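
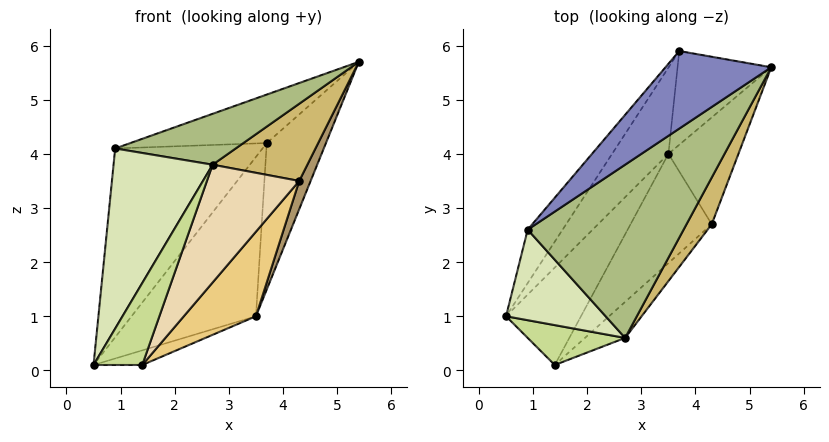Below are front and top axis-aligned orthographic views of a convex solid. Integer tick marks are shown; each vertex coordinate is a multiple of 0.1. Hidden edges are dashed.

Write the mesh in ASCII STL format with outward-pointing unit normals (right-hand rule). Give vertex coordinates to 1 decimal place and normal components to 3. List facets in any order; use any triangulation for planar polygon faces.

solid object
 facet normal -0.747 0.639 -0.181
  outer loop
   vertex 0.9 2.6 4.1
   vertex 3.7 5.9 4.2
   vertex 0.5 1.0 0.1
  endloop
 endfacet
 facet normal -0.548 0.443 0.710
  outer loop
   vertex 0.9 2.6 4.1
   vertex 5.4 5.6 5.7
   vertex 3.7 5.9 4.2
  endloop
 endfacet
 facet normal -0.593 0.708 -0.383
  outer loop
   vertex 3.5 4.0 1.0
   vertex 0.5 1.0 0.1
   vertex 3.7 5.9 4.2
  endloop
 endfacet
 facet normal 0.147 0.147 -0.978
  outer loop
   vertex 3.5 4.0 1.0
   vertex 1.4 0.1 0.1
   vertex 0.5 1.0 0.1
  endloop
 endfacet
 facet normal 0.530 0.714 -0.457
  outer loop
   vertex 3.5 4.0 1.0
   vertex 3.7 5.9 4.2
   vertex 5.4 5.6 5.7
  endloop
 endfacet
 facet normal -0.151 -0.279 0.948
  outer loop
   vertex 2.7 0.6 3.8
   vertex 5.4 5.6 5.7
   vertex 0.9 2.6 4.1
  endloop
 endfacet
 facet normal -0.669 -0.669 0.325
  outer loop
   vertex 2.7 0.6 3.8
   vertex 0.5 1.0 0.1
   vertex 1.4 0.1 0.1
  endloop
 endfacet
 facet normal -0.676 -0.658 0.331
  outer loop
   vertex 2.7 0.6 3.8
   vertex 0.9 2.6 4.1
   vertex 0.5 1.0 0.1
  endloop
 endfacet
 facet normal 0.934 -0.091 -0.346
  outer loop
   vertex 4.3 2.7 3.5
   vertex 3.5 4.0 1.0
   vertex 5.4 5.6 5.7
  endloop
 endfacet
 facet normal 0.773 -0.542 0.328
  outer loop
   vertex 4.3 2.7 3.5
   vertex 5.4 5.6 5.7
   vertex 2.7 0.6 3.8
  endloop
 endfacet
 facet normal 0.828 -0.343 -0.444
  outer loop
   vertex 4.3 2.7 3.5
   vertex 1.4 0.1 0.1
   vertex 3.5 4.0 1.0
  endloop
 endfacet
 facet normal 0.768 -0.612 -0.187
  outer loop
   vertex 4.3 2.7 3.5
   vertex 2.7 0.6 3.8
   vertex 1.4 0.1 0.1
  endloop
 endfacet
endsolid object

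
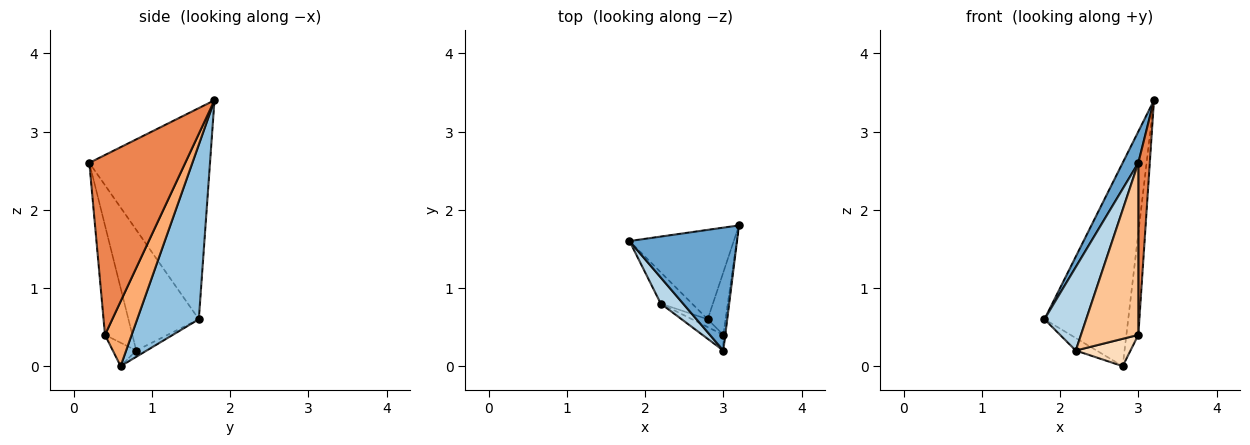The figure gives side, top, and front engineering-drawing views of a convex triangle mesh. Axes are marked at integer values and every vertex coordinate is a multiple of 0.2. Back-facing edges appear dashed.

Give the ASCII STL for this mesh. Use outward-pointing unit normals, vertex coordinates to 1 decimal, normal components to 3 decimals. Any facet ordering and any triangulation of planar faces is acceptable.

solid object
 facet normal -0.885 -0.115 0.451
  outer loop
   vertex 3.0 0.2 2.6
   vertex 3.2 1.8 3.4
   vertex 1.8 1.6 0.6
  endloop
 endfacet
 facet normal 0.559 0.759 -0.334
  outer loop
   vertex 2.8 0.6 0.0
   vertex 1.8 1.6 0.6
   vertex 3.2 1.8 3.4
  endloop
 endfacet
 facet normal -0.850 -0.503 0.157
  outer loop
   vertex 2.2 0.8 0.2
   vertex 3.0 0.2 2.6
   vertex 1.8 1.6 0.6
  endloop
 endfacet
 facet normal -0.183 0.365 -0.913
  outer loop
   vertex 2.2 0.8 0.2
   vertex 1.8 1.6 0.6
   vertex 2.8 0.6 0.0
  endloop
 endfacet
 facet normal 0.993 -0.119 -0.011
  outer loop
   vertex 3.0 0.4 0.4
   vertex 3.2 1.8 3.4
   vertex 3.0 0.2 2.6
  endloop
 endfacet
 facet normal 0.885 0.397 -0.244
  outer loop
   vertex 3.0 0.4 0.4
   vertex 2.8 0.6 0.0
   vertex 3.2 1.8 3.4
  endloop
 endfacet
 facet normal -0.429 -0.899 -0.082
  outer loop
   vertex 3.0 0.4 0.4
   vertex 3.0 0.2 2.6
   vertex 2.2 0.8 0.2
  endloop
 endfacet
 facet normal -0.381 -0.889 -0.254
  outer loop
   vertex 3.0 0.4 0.4
   vertex 2.2 0.8 0.2
   vertex 2.8 0.6 0.0
  endloop
 endfacet
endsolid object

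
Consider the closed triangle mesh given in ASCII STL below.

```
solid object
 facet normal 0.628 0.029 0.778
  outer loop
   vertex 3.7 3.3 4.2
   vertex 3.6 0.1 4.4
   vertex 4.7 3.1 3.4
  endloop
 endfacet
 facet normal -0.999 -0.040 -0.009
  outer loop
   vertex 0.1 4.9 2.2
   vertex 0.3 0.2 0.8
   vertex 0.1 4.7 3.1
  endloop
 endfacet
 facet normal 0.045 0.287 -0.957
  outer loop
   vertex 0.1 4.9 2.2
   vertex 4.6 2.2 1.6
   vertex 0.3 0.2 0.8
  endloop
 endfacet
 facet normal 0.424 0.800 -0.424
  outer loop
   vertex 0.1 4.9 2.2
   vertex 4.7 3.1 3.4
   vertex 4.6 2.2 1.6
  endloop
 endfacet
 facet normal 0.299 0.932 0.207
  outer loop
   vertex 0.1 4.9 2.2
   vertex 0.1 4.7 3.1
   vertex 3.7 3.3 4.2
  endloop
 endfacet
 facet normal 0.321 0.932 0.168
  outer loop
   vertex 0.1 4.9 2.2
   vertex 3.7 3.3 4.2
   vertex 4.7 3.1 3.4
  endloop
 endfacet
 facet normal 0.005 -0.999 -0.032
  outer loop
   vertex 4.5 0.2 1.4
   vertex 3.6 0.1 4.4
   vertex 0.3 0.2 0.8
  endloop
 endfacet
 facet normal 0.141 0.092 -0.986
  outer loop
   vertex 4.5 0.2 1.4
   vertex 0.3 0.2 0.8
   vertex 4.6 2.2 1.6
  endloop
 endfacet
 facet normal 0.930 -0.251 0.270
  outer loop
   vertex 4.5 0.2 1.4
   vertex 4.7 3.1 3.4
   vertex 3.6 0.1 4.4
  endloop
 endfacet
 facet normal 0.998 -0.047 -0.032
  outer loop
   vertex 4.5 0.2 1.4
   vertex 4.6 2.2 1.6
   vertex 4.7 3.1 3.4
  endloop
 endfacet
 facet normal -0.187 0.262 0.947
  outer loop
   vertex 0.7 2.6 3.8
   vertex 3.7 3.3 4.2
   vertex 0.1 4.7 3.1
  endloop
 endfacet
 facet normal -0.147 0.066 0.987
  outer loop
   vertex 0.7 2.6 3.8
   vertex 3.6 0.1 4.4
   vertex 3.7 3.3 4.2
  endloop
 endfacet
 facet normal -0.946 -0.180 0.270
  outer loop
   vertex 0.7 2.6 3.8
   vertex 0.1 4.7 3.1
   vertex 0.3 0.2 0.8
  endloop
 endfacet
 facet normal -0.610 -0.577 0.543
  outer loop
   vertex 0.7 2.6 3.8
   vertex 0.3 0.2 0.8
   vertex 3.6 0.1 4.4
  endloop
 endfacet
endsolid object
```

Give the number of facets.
14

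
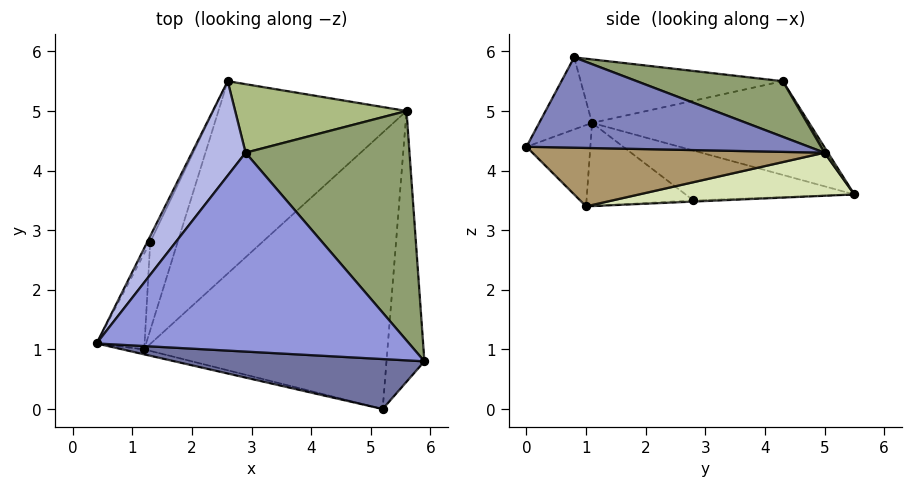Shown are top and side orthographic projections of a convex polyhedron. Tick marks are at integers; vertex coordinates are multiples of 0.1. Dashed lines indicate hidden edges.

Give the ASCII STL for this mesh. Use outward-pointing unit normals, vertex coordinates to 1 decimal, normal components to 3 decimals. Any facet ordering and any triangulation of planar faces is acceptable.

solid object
 facet normal -0.150 -0.842 0.519
  outer loop
   vertex 5.2 0.0 4.4
   vertex 5.9 0.8 5.9
   vertex 0.4 1.1 4.8
  endloop
 endfacet
 facet normal 0.919 -0.081 -0.386
  outer loop
   vertex 5.6 5.0 4.3
   vertex 5.9 0.8 5.9
   vertex 5.2 0.0 4.4
  endloop
 endfacet
 facet normal -0.199 -0.059 0.978
  outer loop
   vertex 2.9 4.3 5.5
   vertex 0.4 1.1 4.8
   vertex 5.9 0.8 5.9
  endloop
 endfacet
 facet normal -0.754 0.495 0.432
  outer loop
   vertex 2.9 4.3 5.5
   vertex 2.6 5.5 3.6
   vertex 0.4 1.1 4.8
  endloop
 endfacet
 facet normal 0.300 0.358 0.884
  outer loop
   vertex 2.9 4.3 5.5
   vertex 5.9 0.8 5.9
   vertex 5.6 5.0 4.3
  endloop
 endfacet
 facet normal 0.017 0.847 0.532
  outer loop
   vertex 2.9 4.3 5.5
   vertex 5.6 5.0 4.3
   vertex 2.6 5.5 3.6
  endloop
 endfacet
 facet normal -0.228 -0.972 -0.061
  outer loop
   vertex 1.2 1.0 3.4
   vertex 5.2 0.0 4.4
   vertex 0.4 1.1 4.8
  endloop
 endfacet
 facet normal 0.223 -0.026 -0.974
  outer loop
   vertex 1.2 1.0 3.4
   vertex 2.6 5.5 3.6
   vertex 5.6 5.0 4.3
  endloop
 endfacet
 facet normal 0.233 -0.038 -0.972
  outer loop
   vertex 1.2 1.0 3.4
   vertex 5.6 5.0 4.3
   vertex 5.2 0.0 4.4
  endloop
 endfacet
 facet normal -0.899 0.435 -0.054
  outer loop
   vertex 1.3 2.8 3.5
   vertex 0.4 1.1 4.8
   vertex 2.6 5.5 3.6
  endloop
 endfacet
 facet normal -0.863 0.076 -0.499
  outer loop
   vertex 1.3 2.8 3.5
   vertex 1.2 1.0 3.4
   vertex 0.4 1.1 4.8
  endloop
 endfacet
 facet normal -0.043 0.058 -0.997
  outer loop
   vertex 1.3 2.8 3.5
   vertex 2.6 5.5 3.6
   vertex 1.2 1.0 3.4
  endloop
 endfacet
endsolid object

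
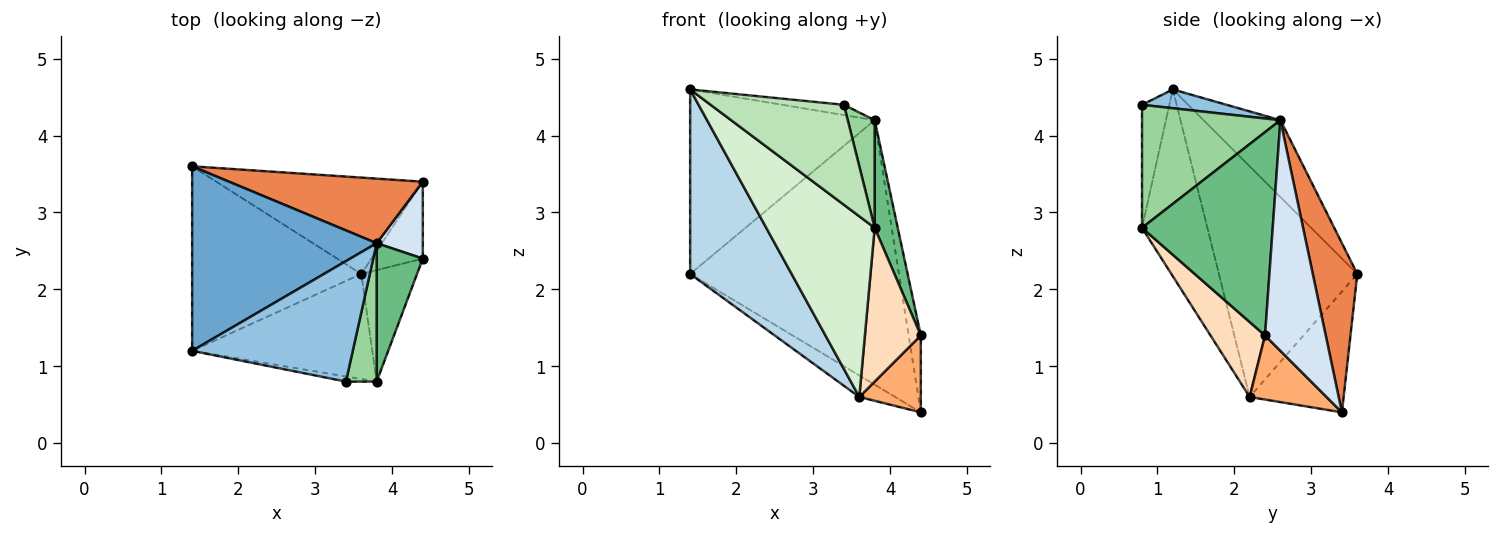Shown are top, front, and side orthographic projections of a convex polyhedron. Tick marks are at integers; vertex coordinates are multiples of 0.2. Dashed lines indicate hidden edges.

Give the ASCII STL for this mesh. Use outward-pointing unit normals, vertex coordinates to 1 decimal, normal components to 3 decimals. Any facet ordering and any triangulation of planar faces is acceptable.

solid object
 facet normal -0.283 0.678 0.678
  outer loop
   vertex 3.8 2.6 4.2
   vertex 1.4 3.6 2.2
   vertex 1.4 1.2 4.6
  endloop
 endfacet
 facet normal 0.116 0.084 0.990
  outer loop
   vertex 3.8 2.6 4.2
   vertex 1.4 1.2 4.6
   vertex 3.4 0.8 4.4
  endloop
 endfacet
 facet normal -0.694 -0.509 -0.509
  outer loop
   vertex 3.6 2.2 0.6
   vertex 1.4 1.2 4.6
   vertex 1.4 3.6 2.2
  endloop
 endfacet
 facet normal 0.962 0.192 0.192
  outer loop
   vertex 4.4 3.4 0.4
   vertex 3.8 2.6 4.2
   vertex 4.4 2.4 1.4
  endloop
 endfacet
 facet normal 0.203 0.951 0.232
  outer loop
   vertex 4.4 3.4 0.4
   vertex 1.4 3.6 2.2
   vertex 3.8 2.6 4.2
  endloop
 endfacet
 facet normal 0.662 -0.530 -0.530
  outer loop
   vertex 4.4 3.4 0.4
   vertex 4.4 2.4 1.4
   vertex 3.6 2.2 0.6
  endloop
 endfacet
 facet normal -0.496 0.189 -0.848
  outer loop
   vertex 4.4 3.4 0.4
   vertex 3.6 2.2 0.6
   vertex 1.4 3.6 2.2
  endloop
 endfacet
 facet normal 0.620 -0.635 -0.461
  outer loop
   vertex 3.8 0.8 2.8
   vertex 3.6 2.2 0.6
   vertex 4.4 2.4 1.4
  endloop
 endfacet
 facet normal 0.961 -0.170 0.218
  outer loop
   vertex 3.8 0.8 2.8
   vertex 4.4 2.4 1.4
   vertex 3.8 2.6 4.2
  endloop
 endfacet
 facet normal 0.953 -0.185 0.238
  outer loop
   vertex 3.8 0.8 2.8
   vertex 3.8 2.6 4.2
   vertex 3.4 0.8 4.4
  endloop
 endfacet
 facet normal -0.201 -0.978 -0.050
  outer loop
   vertex 3.8 0.8 2.8
   vertex 3.4 0.8 4.4
   vertex 1.4 1.2 4.6
  endloop
 endfacet
 facet normal -0.462 -0.767 -0.446
  outer loop
   vertex 3.8 0.8 2.8
   vertex 1.4 1.2 4.6
   vertex 3.6 2.2 0.6
  endloop
 endfacet
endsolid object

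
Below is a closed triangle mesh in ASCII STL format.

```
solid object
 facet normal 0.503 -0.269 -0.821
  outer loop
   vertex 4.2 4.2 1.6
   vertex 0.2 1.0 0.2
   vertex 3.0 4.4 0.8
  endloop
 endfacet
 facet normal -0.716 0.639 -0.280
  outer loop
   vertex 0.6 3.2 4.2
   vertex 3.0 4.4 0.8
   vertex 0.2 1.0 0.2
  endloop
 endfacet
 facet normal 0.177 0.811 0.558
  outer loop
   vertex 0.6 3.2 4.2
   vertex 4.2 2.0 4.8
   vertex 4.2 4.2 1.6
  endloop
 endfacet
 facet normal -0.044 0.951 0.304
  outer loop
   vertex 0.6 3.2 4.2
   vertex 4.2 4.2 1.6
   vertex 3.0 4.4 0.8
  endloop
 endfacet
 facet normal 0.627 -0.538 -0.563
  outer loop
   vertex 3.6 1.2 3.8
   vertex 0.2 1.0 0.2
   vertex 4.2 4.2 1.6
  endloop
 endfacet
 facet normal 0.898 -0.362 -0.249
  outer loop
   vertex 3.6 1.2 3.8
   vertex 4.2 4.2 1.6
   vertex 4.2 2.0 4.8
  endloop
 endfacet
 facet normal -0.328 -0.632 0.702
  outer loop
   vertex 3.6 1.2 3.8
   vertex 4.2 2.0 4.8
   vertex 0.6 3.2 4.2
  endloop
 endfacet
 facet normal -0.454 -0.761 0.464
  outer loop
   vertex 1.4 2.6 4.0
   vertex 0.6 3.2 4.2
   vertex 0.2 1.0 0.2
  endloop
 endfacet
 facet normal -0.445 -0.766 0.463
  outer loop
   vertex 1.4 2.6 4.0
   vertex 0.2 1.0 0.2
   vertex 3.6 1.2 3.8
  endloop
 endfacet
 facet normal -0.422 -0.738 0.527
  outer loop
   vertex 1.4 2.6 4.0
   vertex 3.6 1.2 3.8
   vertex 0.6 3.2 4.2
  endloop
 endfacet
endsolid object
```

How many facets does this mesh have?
10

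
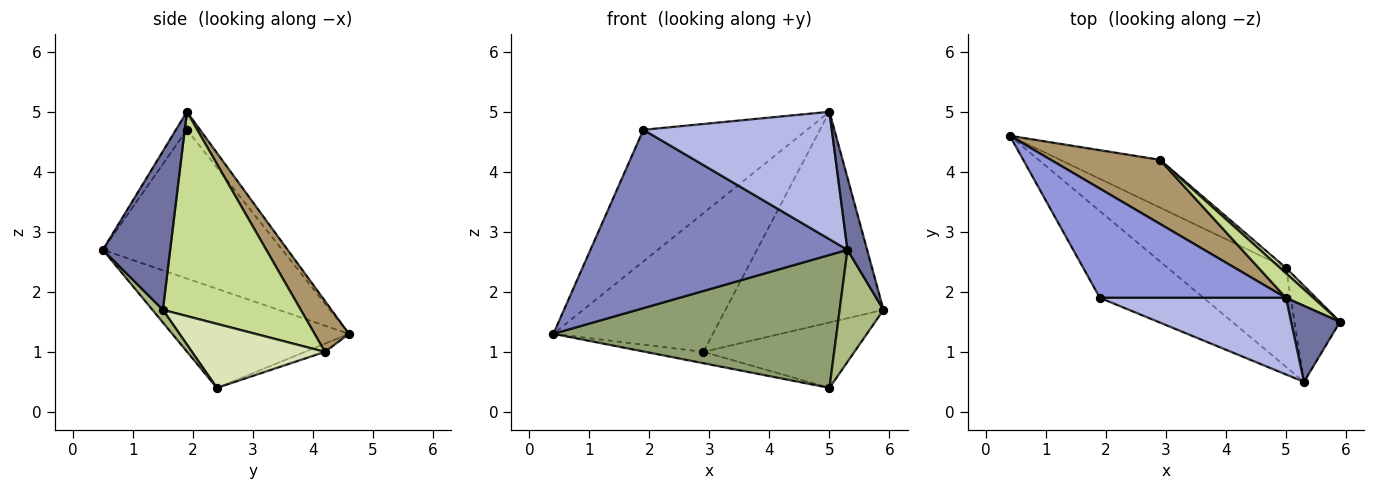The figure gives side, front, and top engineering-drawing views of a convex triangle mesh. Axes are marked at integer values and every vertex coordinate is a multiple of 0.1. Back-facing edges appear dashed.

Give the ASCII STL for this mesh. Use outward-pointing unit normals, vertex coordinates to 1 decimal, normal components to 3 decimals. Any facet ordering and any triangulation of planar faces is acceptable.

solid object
 facet normal 0.921 -0.269 0.284
  outer loop
   vertex 5.0 1.9 5.0
   vertex 5.3 0.5 2.7
   vertex 5.9 1.5 1.7
  endloop
 endfacet
 facet normal -0.532 -0.762 -0.370
  outer loop
   vertex 1.9 1.9 4.7
   vertex 0.4 4.6 1.3
   vertex 5.3 0.5 2.7
  endloop
 endfacet
 facet normal -0.062 0.768 0.637
  outer loop
   vertex 1.9 1.9 4.7
   vertex 5.0 1.9 5.0
   vertex 0.4 4.6 1.3
  endloop
 endfacet
 facet normal -0.050 -0.856 0.515
  outer loop
   vertex 1.9 1.9 4.7
   vertex 5.3 0.5 2.7
   vertex 5.0 1.9 5.0
  endloop
 endfacet
 facet normal -0.448 -0.717 -0.534
  outer loop
   vertex 5.0 2.4 0.4
   vertex 5.3 0.5 2.7
   vertex 0.4 4.6 1.3
  endloop
 endfacet
 facet normal 0.178 -0.747 -0.640
  outer loop
   vertex 5.0 2.4 0.4
   vertex 5.9 1.5 1.7
   vertex 5.3 0.5 2.7
  endloop
 endfacet
 facet normal 0.655 0.751 0.088
  outer loop
   vertex 2.9 4.2 1.0
   vertex 5.0 1.9 5.0
   vertex 5.9 1.5 1.7
  endloop
 endfacet
 facet normal 0.660 0.749 0.062
  outer loop
   vertex 2.9 4.2 1.0
   vertex 5.9 1.5 1.7
   vertex 5.0 2.4 0.4
  endloop
 endfacet
 facet normal 0.192 0.891 0.412
  outer loop
   vertex 2.9 4.2 1.0
   vertex 0.4 4.6 1.3
   vertex 5.0 1.9 5.0
  endloop
 endfacet
 facet normal -0.079 0.231 -0.970
  outer loop
   vertex 2.9 4.2 1.0
   vertex 5.0 2.4 0.4
   vertex 0.4 4.6 1.3
  endloop
 endfacet
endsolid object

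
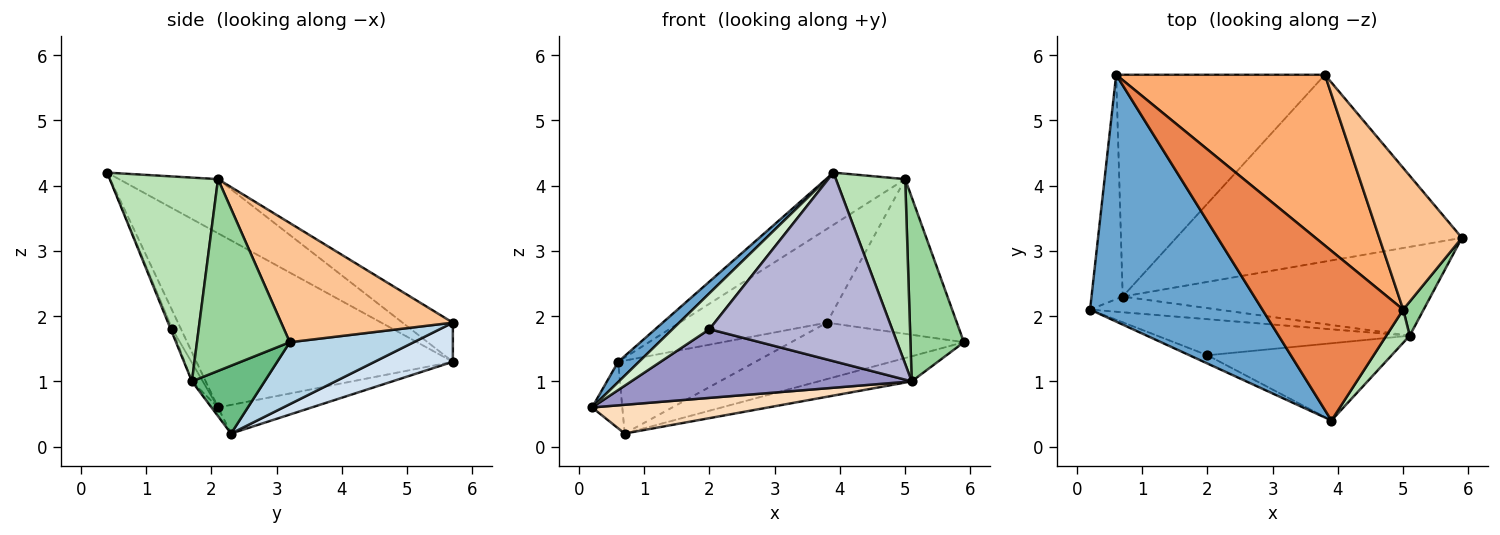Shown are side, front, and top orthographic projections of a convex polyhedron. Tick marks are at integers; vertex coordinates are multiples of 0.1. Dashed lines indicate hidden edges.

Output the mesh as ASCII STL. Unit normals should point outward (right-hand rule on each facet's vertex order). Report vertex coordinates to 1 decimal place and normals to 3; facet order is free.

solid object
 facet normal -0.710 -0.058 0.702
  outer loop
   vertex 3.9 0.4 4.2
   vertex 0.6 5.7 1.3
   vertex 0.2 2.1 0.6
  endloop
 endfacet
 facet normal -0.661 0.213 -0.719
  outer loop
   vertex 0.7 2.3 0.2
   vertex 0.2 2.1 0.6
   vertex 0.6 5.7 1.3
  endloop
 endfacet
 facet normal 0.203 0.283 -0.937
  outer loop
   vertex 0.7 2.3 0.2
   vertex 3.8 5.7 1.9
   vertex 5.9 3.2 1.6
  endloop
 endfacet
 facet normal 0.175 0.308 -0.935
  outer loop
   vertex 0.7 2.3 0.2
   vertex 0.6 5.7 1.3
   vertex 3.8 5.7 1.9
  endloop
 endfacet
 facet normal -0.345 0.276 0.897
  outer loop
   vertex 5.0 2.1 4.1
   vertex 0.6 5.7 1.3
   vertex 3.9 0.4 4.2
  endloop
 endfacet
 facet normal -0.162 0.475 0.865
  outer loop
   vertex 5.0 2.1 4.1
   vertex 3.8 5.7 1.9
   vertex 0.6 5.7 1.3
  endloop
 endfacet
 facet normal 0.698 0.528 0.484
  outer loop
   vertex 5.0 2.1 4.1
   vertex 5.9 3.2 1.6
   vertex 3.8 5.7 1.9
  endloop
 endfacet
 facet normal -0.032 -0.877 -0.479
  outer loop
   vertex 5.1 1.7 1.0
   vertex 0.2 2.1 0.6
   vertex 0.7 2.3 0.2
  endloop
 endfacet
 facet normal 0.207 0.266 -0.941
  outer loop
   vertex 5.1 1.7 1.0
   vertex 0.7 2.3 0.2
   vertex 5.9 3.2 1.6
  endloop
 endfacet
 facet normal 0.863 -0.497 0.092
  outer loop
   vertex 5.1 1.7 1.0
   vertex 5.9 3.2 1.6
   vertex 5.0 2.1 4.1
  endloop
 endfacet
 facet normal 0.838 -0.537 0.096
  outer loop
   vertex 5.1 1.7 1.0
   vertex 5.0 2.1 4.1
   vertex 3.9 0.4 4.2
  endloop
 endfacet
 facet normal -0.223 -0.950 -0.219
  outer loop
   vertex 2.0 1.4 1.8
   vertex 3.9 0.4 4.2
   vertex 0.2 2.1 0.6
  endloop
 endfacet
 facet normal -0.034 -0.885 -0.465
  outer loop
   vertex 2.0 1.4 1.8
   vertex 0.2 2.1 0.6
   vertex 5.1 1.7 1.0
  endloop
 endfacet
 facet normal -0.008 -0.925 -0.379
  outer loop
   vertex 2.0 1.4 1.8
   vertex 5.1 1.7 1.0
   vertex 3.9 0.4 4.2
  endloop
 endfacet
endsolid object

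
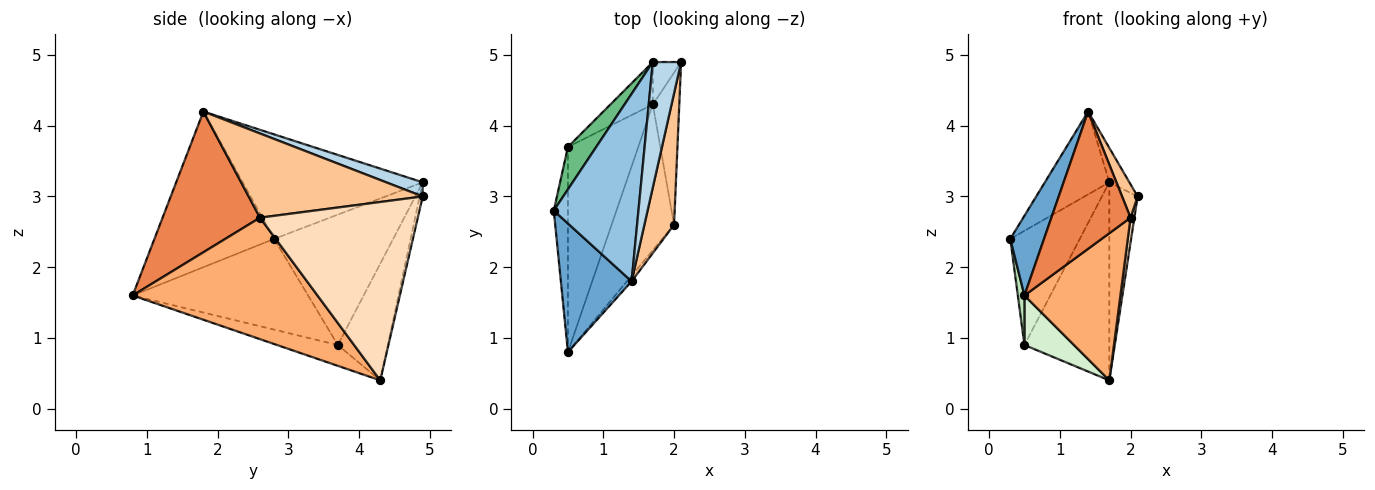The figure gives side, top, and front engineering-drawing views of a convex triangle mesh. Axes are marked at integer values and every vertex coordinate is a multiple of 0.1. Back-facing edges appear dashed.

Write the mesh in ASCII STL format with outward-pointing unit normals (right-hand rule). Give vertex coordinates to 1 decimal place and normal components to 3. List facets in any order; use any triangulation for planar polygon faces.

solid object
 facet normal -0.882 -0.249 0.401
  outer loop
   vertex 0.5 0.8 1.6
   vertex 1.4 1.8 4.2
   vertex 0.3 2.8 2.4
  endloop
 endfacet
 facet normal -0.749 0.268 0.606
  outer loop
   vertex 1.7 4.9 3.2
   vertex 0.3 2.8 2.4
   vertex 1.4 1.8 4.2
  endloop
 endfacet
 facet normal 0.434 0.238 0.869
  outer loop
   vertex 1.7 4.9 3.2
   vertex 1.4 1.8 4.2
   vertex 2.1 4.9 3.0
  endloop
 endfacet
 facet normal -0.104 0.972 -0.208
  outer loop
   vertex 1.7 4.9 3.2
   vertex 2.1 4.9 3.0
   vertex 1.7 4.3 0.4
  endloop
 endfacet
 facet normal 0.776 -0.631 -0.026
  outer loop
   vertex 2.0 2.6 2.7
   vertex 1.4 1.8 4.2
   vertex 0.5 0.8 1.6
  endloop
 endfacet
 facet normal 0.807 -0.419 -0.415
  outer loop
   vertex 2.0 2.6 2.7
   vertex 0.5 0.8 1.6
   vertex 1.7 4.3 0.4
  endloop
 endfacet
 facet normal 0.940 -0.084 0.331
  outer loop
   vertex 2.0 2.6 2.7
   vertex 2.1 4.9 3.0
   vertex 1.4 1.8 4.2
  endloop
 endfacet
 facet normal 0.989 -0.024 -0.147
  outer loop
   vertex 2.0 2.6 2.7
   vertex 1.7 4.3 0.4
   vertex 2.1 4.9 3.0
  endloop
 endfacet
 facet normal -0.849 0.496 0.184
  outer loop
   vertex 0.5 3.7 0.9
   vertex 0.3 2.8 2.4
   vertex 1.7 4.9 3.2
  endloop
 endfacet
 facet normal -0.499 0.847 -0.182
  outer loop
   vertex 0.5 3.7 0.9
   vertex 1.7 4.9 3.2
   vertex 1.7 4.3 0.4
  endloop
 endfacet
 facet normal -0.987 -0.037 -0.154
  outer loop
   vertex 0.5 3.7 0.9
   vertex 0.5 0.8 1.6
   vertex 0.3 2.8 2.4
  endloop
 endfacet
 facet normal -0.276 -0.225 -0.934
  outer loop
   vertex 0.5 3.7 0.9
   vertex 1.7 4.3 0.4
   vertex 0.5 0.8 1.6
  endloop
 endfacet
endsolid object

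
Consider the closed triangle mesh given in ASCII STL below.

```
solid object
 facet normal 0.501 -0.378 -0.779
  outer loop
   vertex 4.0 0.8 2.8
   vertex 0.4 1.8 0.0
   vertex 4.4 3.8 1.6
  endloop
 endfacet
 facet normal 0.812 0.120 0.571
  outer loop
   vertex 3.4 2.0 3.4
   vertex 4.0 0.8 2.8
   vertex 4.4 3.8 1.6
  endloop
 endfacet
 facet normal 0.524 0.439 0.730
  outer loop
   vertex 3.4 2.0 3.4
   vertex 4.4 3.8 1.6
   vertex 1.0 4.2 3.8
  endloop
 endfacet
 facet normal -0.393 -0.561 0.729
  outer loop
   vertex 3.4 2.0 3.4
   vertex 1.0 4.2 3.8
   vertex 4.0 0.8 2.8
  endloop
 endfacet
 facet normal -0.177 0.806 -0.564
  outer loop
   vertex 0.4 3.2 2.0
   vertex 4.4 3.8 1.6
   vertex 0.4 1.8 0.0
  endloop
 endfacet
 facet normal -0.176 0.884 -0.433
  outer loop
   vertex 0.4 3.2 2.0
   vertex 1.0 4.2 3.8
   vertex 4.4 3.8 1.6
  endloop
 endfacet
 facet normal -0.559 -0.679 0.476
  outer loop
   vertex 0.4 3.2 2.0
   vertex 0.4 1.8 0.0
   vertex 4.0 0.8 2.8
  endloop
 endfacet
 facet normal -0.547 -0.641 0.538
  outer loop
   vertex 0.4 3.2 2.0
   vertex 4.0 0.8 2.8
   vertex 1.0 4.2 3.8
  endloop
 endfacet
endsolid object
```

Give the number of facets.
8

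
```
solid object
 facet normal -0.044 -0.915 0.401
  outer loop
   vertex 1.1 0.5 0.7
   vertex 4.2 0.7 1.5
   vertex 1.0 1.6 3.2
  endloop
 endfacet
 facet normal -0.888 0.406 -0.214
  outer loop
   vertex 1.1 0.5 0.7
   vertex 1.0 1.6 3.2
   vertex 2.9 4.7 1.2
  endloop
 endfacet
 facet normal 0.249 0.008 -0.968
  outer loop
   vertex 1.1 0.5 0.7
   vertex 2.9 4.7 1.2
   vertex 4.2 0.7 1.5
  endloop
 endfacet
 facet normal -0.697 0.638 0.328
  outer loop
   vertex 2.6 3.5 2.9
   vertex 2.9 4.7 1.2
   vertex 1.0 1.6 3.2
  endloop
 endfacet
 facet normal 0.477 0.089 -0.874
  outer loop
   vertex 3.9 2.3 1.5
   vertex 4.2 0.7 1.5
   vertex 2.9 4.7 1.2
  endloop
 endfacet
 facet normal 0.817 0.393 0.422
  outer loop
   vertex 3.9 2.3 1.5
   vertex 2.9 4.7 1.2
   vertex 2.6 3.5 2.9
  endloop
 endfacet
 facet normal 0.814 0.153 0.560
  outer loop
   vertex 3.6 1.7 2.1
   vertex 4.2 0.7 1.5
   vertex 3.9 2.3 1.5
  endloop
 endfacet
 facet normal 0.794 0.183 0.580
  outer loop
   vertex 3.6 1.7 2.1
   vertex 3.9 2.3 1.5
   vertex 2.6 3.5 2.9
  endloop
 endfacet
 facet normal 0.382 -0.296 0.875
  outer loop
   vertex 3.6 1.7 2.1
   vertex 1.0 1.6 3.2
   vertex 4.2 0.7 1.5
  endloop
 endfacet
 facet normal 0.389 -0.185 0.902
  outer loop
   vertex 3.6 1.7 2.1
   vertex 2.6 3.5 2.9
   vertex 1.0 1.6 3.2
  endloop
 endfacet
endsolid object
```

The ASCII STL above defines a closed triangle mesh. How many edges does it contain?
15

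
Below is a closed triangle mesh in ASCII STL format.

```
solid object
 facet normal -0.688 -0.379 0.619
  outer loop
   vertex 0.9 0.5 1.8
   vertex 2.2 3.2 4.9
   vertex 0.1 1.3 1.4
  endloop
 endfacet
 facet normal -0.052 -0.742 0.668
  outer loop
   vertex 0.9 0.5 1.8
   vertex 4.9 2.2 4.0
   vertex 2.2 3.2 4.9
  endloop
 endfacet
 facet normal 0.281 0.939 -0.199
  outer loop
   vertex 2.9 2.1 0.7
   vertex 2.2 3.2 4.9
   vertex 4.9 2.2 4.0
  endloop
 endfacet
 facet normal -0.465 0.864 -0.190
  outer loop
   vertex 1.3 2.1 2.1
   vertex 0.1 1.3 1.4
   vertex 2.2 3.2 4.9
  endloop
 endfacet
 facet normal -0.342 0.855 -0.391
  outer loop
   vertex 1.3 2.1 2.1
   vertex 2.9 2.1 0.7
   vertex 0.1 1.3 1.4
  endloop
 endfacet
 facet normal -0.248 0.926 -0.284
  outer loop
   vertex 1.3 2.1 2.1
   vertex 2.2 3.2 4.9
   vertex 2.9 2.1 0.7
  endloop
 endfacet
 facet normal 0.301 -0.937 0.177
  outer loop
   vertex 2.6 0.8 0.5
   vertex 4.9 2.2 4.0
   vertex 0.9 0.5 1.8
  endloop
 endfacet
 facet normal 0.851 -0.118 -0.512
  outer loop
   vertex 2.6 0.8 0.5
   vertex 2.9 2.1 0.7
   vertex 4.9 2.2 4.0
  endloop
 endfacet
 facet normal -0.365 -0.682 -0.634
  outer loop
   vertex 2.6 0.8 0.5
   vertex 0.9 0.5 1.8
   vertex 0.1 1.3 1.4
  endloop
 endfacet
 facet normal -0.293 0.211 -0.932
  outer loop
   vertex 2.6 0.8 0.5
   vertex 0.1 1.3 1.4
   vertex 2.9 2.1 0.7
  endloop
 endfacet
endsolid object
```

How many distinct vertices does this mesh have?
7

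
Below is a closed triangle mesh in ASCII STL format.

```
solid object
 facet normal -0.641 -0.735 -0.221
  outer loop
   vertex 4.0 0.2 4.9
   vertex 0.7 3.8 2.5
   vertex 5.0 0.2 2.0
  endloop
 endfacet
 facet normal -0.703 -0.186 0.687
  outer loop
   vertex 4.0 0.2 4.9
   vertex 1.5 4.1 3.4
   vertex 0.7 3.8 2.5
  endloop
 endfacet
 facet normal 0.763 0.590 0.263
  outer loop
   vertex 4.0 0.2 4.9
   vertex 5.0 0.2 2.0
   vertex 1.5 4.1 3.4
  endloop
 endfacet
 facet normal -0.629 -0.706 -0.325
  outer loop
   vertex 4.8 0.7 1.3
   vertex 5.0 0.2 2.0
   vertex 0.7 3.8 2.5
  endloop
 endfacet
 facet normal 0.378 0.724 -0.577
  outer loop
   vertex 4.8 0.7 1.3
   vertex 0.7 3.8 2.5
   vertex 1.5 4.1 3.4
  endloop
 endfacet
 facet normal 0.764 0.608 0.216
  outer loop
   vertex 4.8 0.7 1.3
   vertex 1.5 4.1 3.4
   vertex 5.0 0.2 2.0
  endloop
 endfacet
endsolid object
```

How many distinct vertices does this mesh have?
5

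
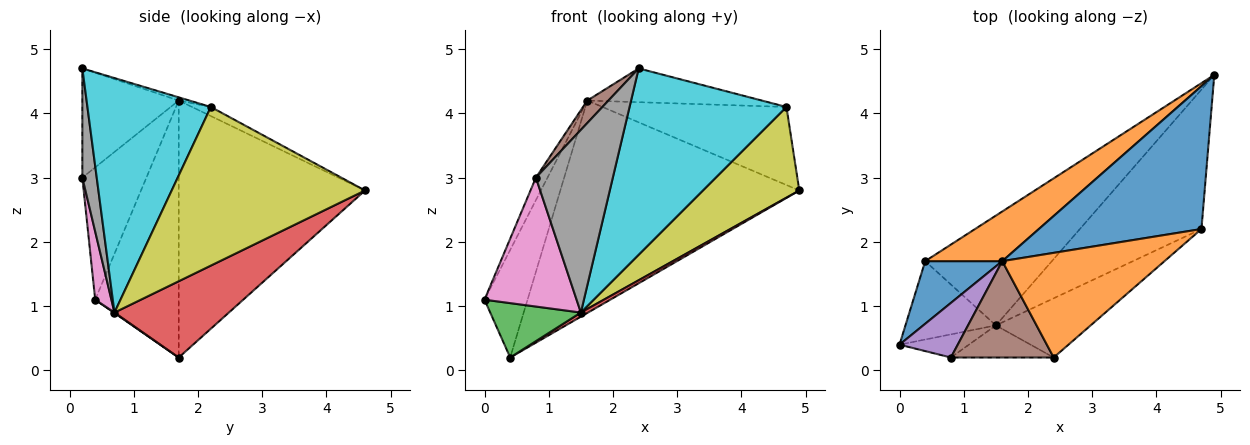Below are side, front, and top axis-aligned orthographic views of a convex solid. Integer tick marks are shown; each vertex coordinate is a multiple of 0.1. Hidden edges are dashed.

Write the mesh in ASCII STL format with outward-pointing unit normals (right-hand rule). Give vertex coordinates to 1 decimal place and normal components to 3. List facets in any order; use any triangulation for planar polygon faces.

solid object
 facet normal -0.859 0.443 0.258
  outer loop
   vertex 1.6 1.7 4.2
   vertex 0.4 1.7 0.2
   vertex 0.0 0.4 1.1
  endloop
 endfacet
 facet normal -0.605 0.776 0.181
  outer loop
   vertex 1.6 1.7 4.2
   vertex 4.9 4.6 2.8
   vertex 0.4 1.7 0.2
  endloop
 endfacet
 facet normal 0.004 -0.570 -0.822
  outer loop
   vertex 1.5 0.7 0.9
   vertex 0.0 0.4 1.1
   vertex 0.4 1.7 0.2
  endloop
 endfacet
 facet normal 0.516 -0.032 -0.856
  outer loop
   vertex 1.5 0.7 0.9
   vertex 0.4 1.7 0.2
   vertex 4.9 4.6 2.8
  endloop
 endfacet
 facet normal -0.903 0.164 0.397
  outer loop
   vertex 0.8 0.2 3.0
   vertex 1.6 1.7 4.2
   vertex 0.0 0.4 1.1
  endloop
 endfacet
 facet normal -0.719 -0.158 0.677
  outer loop
   vertex 0.8 0.2 3.0
   vertex 2.4 0.2 4.7
   vertex 1.6 1.7 4.2
  endloop
 endfacet
 facet normal 0.171 -0.970 -0.174
  outer loop
   vertex 0.8 0.2 3.0
   vertex 0.0 0.4 1.1
   vertex 1.5 0.7 0.9
  endloop
 endfacet
 facet normal 0.181 -0.969 -0.170
  outer loop
   vertex 0.8 0.2 3.0
   vertex 1.5 0.7 0.9
   vertex 2.4 0.2 4.7
  endloop
 endfacet
 facet normal 0.738 -0.368 -0.566
  outer loop
   vertex 4.7 2.2 4.1
   vertex 1.5 0.7 0.9
   vertex 4.9 4.6 2.8
  endloop
 endfacet
 facet normal 0.600 -0.763 -0.242
  outer loop
   vertex 4.7 2.2 4.1
   vertex 2.4 0.2 4.7
   vertex 1.5 0.7 0.9
  endloop
 endfacet
 facet normal -0.049 0.479 0.877
  outer loop
   vertex 4.7 2.2 4.1
   vertex 4.9 4.6 2.8
   vertex 1.6 1.7 4.2
  endloop
 endfacet
 facet normal -0.019 0.307 0.951
  outer loop
   vertex 4.7 2.2 4.1
   vertex 1.6 1.7 4.2
   vertex 2.4 0.2 4.7
  endloop
 endfacet
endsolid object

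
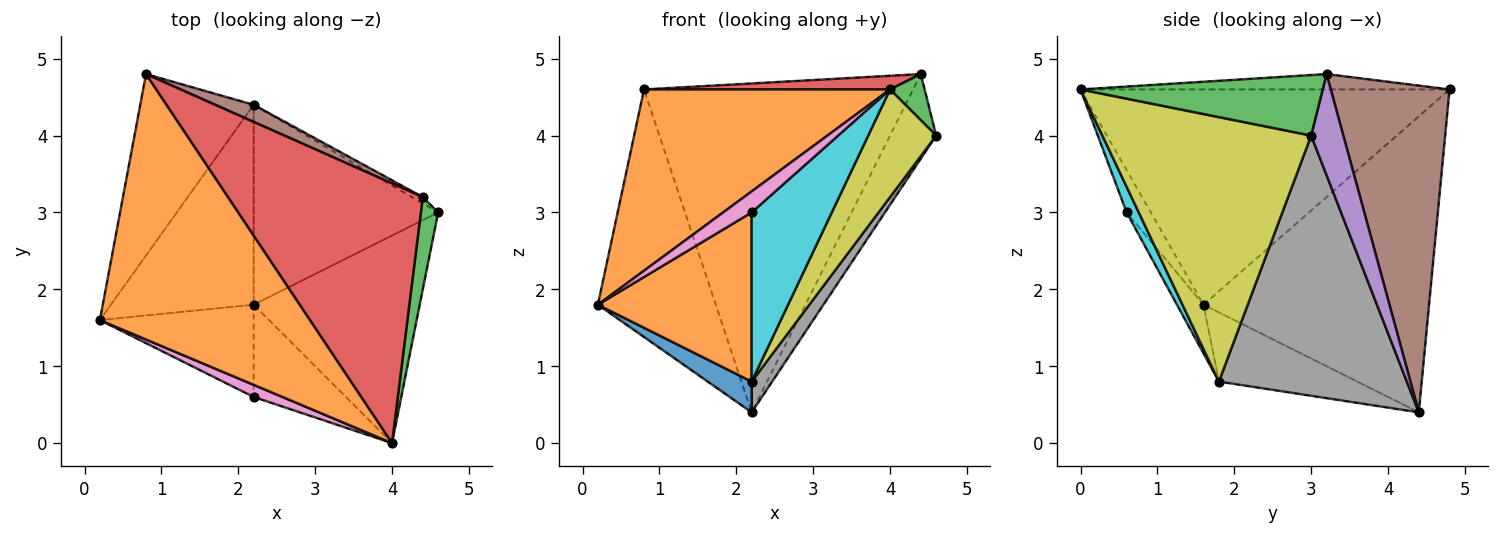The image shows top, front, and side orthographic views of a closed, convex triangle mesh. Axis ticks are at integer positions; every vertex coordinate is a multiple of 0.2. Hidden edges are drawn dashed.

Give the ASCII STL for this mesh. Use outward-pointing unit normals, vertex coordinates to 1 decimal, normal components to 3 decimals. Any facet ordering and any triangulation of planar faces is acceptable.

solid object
 facet normal -0.839 0.439 -0.322
  outer loop
   vertex 2.2 4.4 0.4
   vertex 0.2 1.6 1.8
   vertex 0.8 4.8 4.6
  endloop
 endfacet
 facet normal -0.646 -0.431 0.630
  outer loop
   vertex 4.0 0.0 4.6
   vertex 0.8 4.8 4.6
   vertex 0.2 1.6 1.8
  endloop
 endfacet
 facet normal 0.953 -0.136 0.272
  outer loop
   vertex 4.4 3.2 4.8
   vertex 4.0 0.0 4.6
   vertex 4.6 3.0 4.0
  endloop
 endfacet
 facet normal -0.079 -0.052 0.996
  outer loop
   vertex 4.4 3.2 4.8
   vertex 0.8 4.8 4.6
   vertex 4.0 0.0 4.6
  endloop
 endfacet
 facet normal 0.571 0.819 -0.062
  outer loop
   vertex 4.4 3.2 4.8
   vertex 4.6 3.0 4.0
   vertex 2.2 4.4 0.4
  endloop
 endfacet
 facet normal 0.403 0.914 0.047
  outer loop
   vertex 4.4 3.2 4.8
   vertex 2.2 4.4 0.4
   vertex 0.8 4.8 4.6
  endloop
 endfacet
 facet normal -0.591 -0.699 0.403
  outer loop
   vertex 2.2 0.6 3.0
   vertex 4.0 0.0 4.6
   vertex 0.2 1.6 1.8
  endloop
 endfacet
 facet normal 0.813 -0.089 -0.576
  outer loop
   vertex 2.2 1.8 0.8
   vertex 2.2 4.4 0.4
   vertex 4.6 3.0 4.0
  endloop
 endfacet
 facet normal 0.816 -0.266 -0.513
  outer loop
   vertex 2.2 1.8 0.8
   vertex 4.6 3.0 4.0
   vertex 4.0 0.0 4.6
  endloop
 endfacet
 facet normal 0.132 -0.870 -0.475
  outer loop
   vertex 2.2 1.8 0.8
   vertex 4.0 0.0 4.6
   vertex 2.2 0.6 3.0
  endloop
 endfacet
 facet normal -0.432 -0.137 -0.891
  outer loop
   vertex 2.2 1.8 0.8
   vertex 0.2 1.6 1.8
   vertex 2.2 4.4 0.4
  endloop
 endfacet
 facet normal -0.150 -0.868 -0.473
  outer loop
   vertex 2.2 1.8 0.8
   vertex 2.2 0.6 3.0
   vertex 0.2 1.6 1.8
  endloop
 endfacet
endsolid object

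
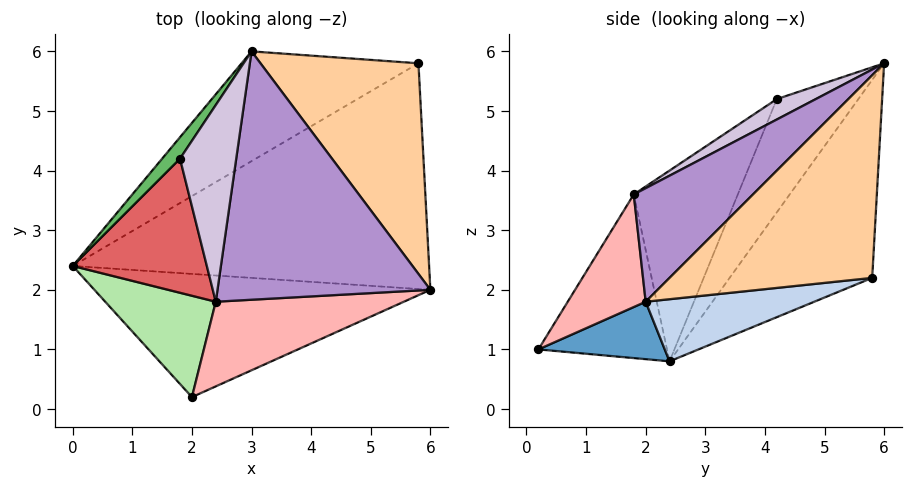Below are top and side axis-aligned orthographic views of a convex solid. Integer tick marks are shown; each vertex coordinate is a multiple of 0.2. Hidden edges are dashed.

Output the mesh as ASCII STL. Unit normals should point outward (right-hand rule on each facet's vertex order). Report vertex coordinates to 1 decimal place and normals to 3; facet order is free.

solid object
 facet normal 0.168 0.063 -0.984
  outer loop
   vertex 2.0 0.2 1.0
   vertex 0.0 2.4 0.8
   vertex 6.0 2.0 1.8
  endloop
 endfacet
 facet normal 0.171 0.112 -0.979
  outer loop
   vertex 5.8 5.8 2.2
   vertex 6.0 2.0 1.8
   vertex 0.0 2.4 0.8
  endloop
 endfacet
 facet normal -0.405 0.840 -0.362
  outer loop
   vertex 5.8 5.8 2.2
   vertex 0.0 2.4 0.8
   vertex 3.0 6.0 5.8
  endloop
 endfacet
 facet normal 0.789 -0.023 0.615
  outer loop
   vertex 5.8 5.8 2.2
   vertex 3.0 6.0 5.8
   vertex 6.0 2.0 1.8
  endloop
 endfacet
 facet normal -0.845 0.519 0.133
  outer loop
   vertex 1.8 4.2 5.2
   vertex 3.0 6.0 5.8
   vertex 0.0 2.4 0.8
  endloop
 endfacet
 facet normal -0.678 -0.575 0.458
  outer loop
   vertex 2.4 1.8 3.6
   vertex 0.0 2.4 0.8
   vertex 2.0 0.2 1.0
  endloop
 endfacet
 facet normal -0.705 -0.507 0.496
  outer loop
   vertex 2.4 1.8 3.6
   vertex 1.8 4.2 5.2
   vertex 0.0 2.4 0.8
  endloop
 endfacet
 facet normal 0.282 -0.836 0.471
  outer loop
   vertex 2.4 1.8 3.6
   vertex 2.0 0.2 1.0
   vertex 6.0 2.0 1.8
  endloop
 endfacet
 facet normal 0.416 -0.468 0.780
  outer loop
   vertex 2.4 1.8 3.6
   vertex 6.0 2.0 1.8
   vertex 3.0 6.0 5.8
  endloop
 endfacet
 facet normal 0.301 -0.476 0.827
  outer loop
   vertex 2.4 1.8 3.6
   vertex 3.0 6.0 5.8
   vertex 1.8 4.2 5.2
  endloop
 endfacet
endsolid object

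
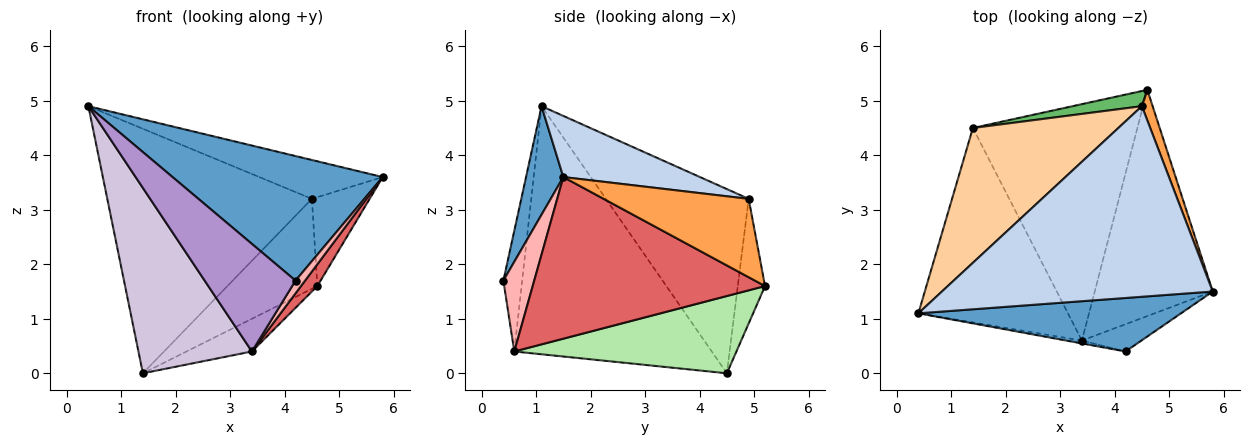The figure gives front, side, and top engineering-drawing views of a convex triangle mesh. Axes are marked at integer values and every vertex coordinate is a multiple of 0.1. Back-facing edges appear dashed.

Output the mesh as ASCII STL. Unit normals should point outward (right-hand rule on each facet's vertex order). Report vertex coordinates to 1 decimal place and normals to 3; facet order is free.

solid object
 facet normal 0.161 -0.907 0.389
  outer loop
   vertex 4.2 0.4 1.7
   vertex 5.8 1.5 3.6
   vertex 0.4 1.1 4.9
  endloop
 endfacet
 facet normal 0.216 0.195 0.957
  outer loop
   vertex 4.5 4.9 3.2
   vertex 0.4 1.1 4.9
   vertex 5.8 1.5 3.6
  endloop
 endfacet
 facet normal 0.922 0.367 0.126
  outer loop
   vertex 4.5 4.9 3.2
   vertex 5.8 1.5 3.6
   vertex 4.6 5.2 1.6
  endloop
 endfacet
 facet normal -0.522 0.747 0.412
  outer loop
   vertex 4.5 4.9 3.2
   vertex 1.4 4.5 0.0
   vertex 0.4 1.1 4.9
  endloop
 endfacet
 facet normal -0.286 0.945 0.159
  outer loop
   vertex 4.5 4.9 3.2
   vertex 4.6 5.2 1.6
   vertex 1.4 4.5 0.0
  endloop
 endfacet
 facet normal 0.422 0.124 -0.898
  outer loop
   vertex 3.4 0.6 0.4
   vertex 1.4 4.5 0.0
   vertex 4.6 5.2 1.6
  endloop
 endfacet
 facet normal 0.806 -0.057 -0.589
  outer loop
   vertex 3.4 0.6 0.4
   vertex 4.6 5.2 1.6
   vertex 5.8 1.5 3.6
  endloop
 endfacet
 facet normal 0.807 -0.250 -0.535
  outer loop
   vertex 3.4 0.6 0.4
   vertex 5.8 1.5 3.6
   vertex 4.2 0.4 1.7
  endloop
 endfacet
 facet normal -0.202 -0.979 -0.026
  outer loop
   vertex 3.4 0.6 0.4
   vertex 4.2 0.4 1.7
   vertex 0.4 1.1 4.9
  endloop
 endfacet
 facet normal -0.768 -0.442 -0.463
  outer loop
   vertex 3.4 0.6 0.4
   vertex 0.4 1.1 4.9
   vertex 1.4 4.5 0.0
  endloop
 endfacet
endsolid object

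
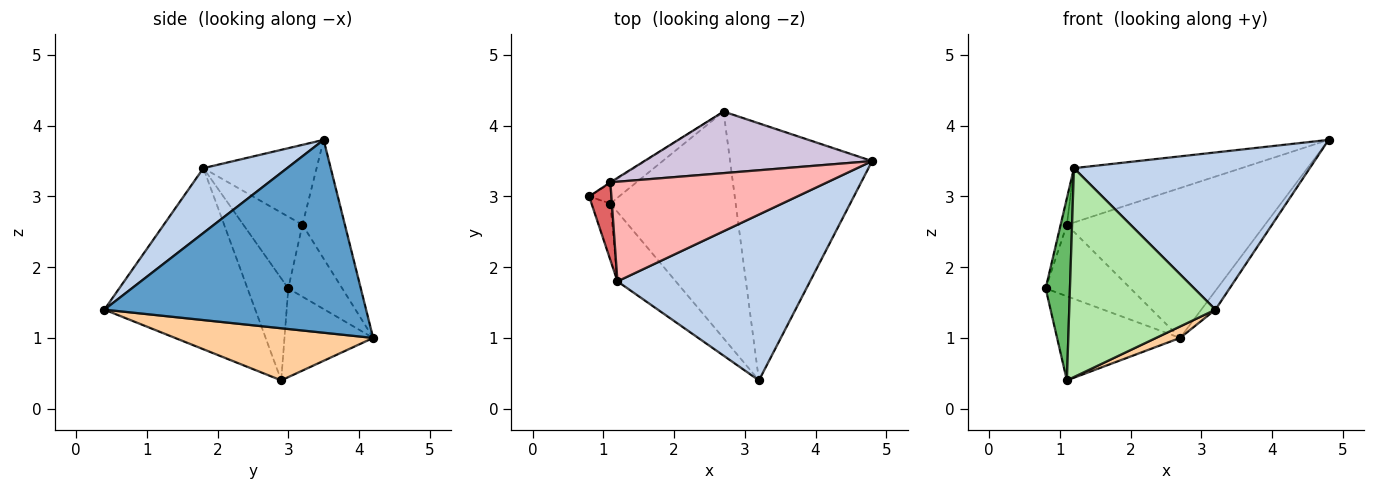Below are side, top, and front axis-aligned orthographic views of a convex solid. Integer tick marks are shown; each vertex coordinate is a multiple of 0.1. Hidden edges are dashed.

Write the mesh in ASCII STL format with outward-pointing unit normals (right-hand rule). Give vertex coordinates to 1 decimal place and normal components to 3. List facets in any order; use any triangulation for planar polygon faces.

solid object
 facet normal 0.804 0.043 -0.592
  outer loop
   vertex 2.7 4.2 1.0
   vertex 4.8 3.5 3.8
   vertex 3.2 0.4 1.4
  endloop
 endfacet
 facet normal 0.237 -0.668 0.705
  outer loop
   vertex 1.2 1.8 3.4
   vertex 3.2 0.4 1.4
   vertex 4.8 3.5 3.8
  endloop
 endfacet
 facet normal -0.574 0.796 -0.194
  outer loop
   vertex 1.1 2.9 0.4
   vertex 0.8 3.0 1.7
   vertex 2.7 4.2 1.0
  endloop
 endfacet
 facet normal 0.384 -0.047 -0.922
  outer loop
   vertex 1.1 2.9 0.4
   vertex 2.7 4.2 1.0
   vertex 3.2 0.4 1.4
  endloop
 endfacet
 facet normal -0.849 -0.505 -0.157
  outer loop
   vertex 1.1 2.9 0.4
   vertex 1.2 1.8 3.4
   vertex 0.8 3.0 1.7
  endloop
 endfacet
 facet normal -0.700 -0.678 -0.225
  outer loop
   vertex 1.1 2.9 0.4
   vertex 3.2 0.4 1.4
   vertex 1.2 1.8 3.4
  endloop
 endfacet
 facet normal -0.950 0.100 0.294
  outer loop
   vertex 1.1 3.2 2.6
   vertex 0.8 3.0 1.7
   vertex 1.2 1.8 3.4
  endloop
 endfacet
 facet normal -0.308 0.455 0.835
  outer loop
   vertex 1.1 3.2 2.6
   vertex 1.2 1.8 3.4
   vertex 4.8 3.5 3.8
  endloop
 endfacet
 facet normal -0.536 0.844 -0.009
  outer loop
   vertex 1.1 3.2 2.6
   vertex 2.7 4.2 1.0
   vertex 0.8 3.0 1.7
  endloop
 endfacet
 facet normal -0.194 0.907 0.373
  outer loop
   vertex 1.1 3.2 2.6
   vertex 4.8 3.5 3.8
   vertex 2.7 4.2 1.0
  endloop
 endfacet
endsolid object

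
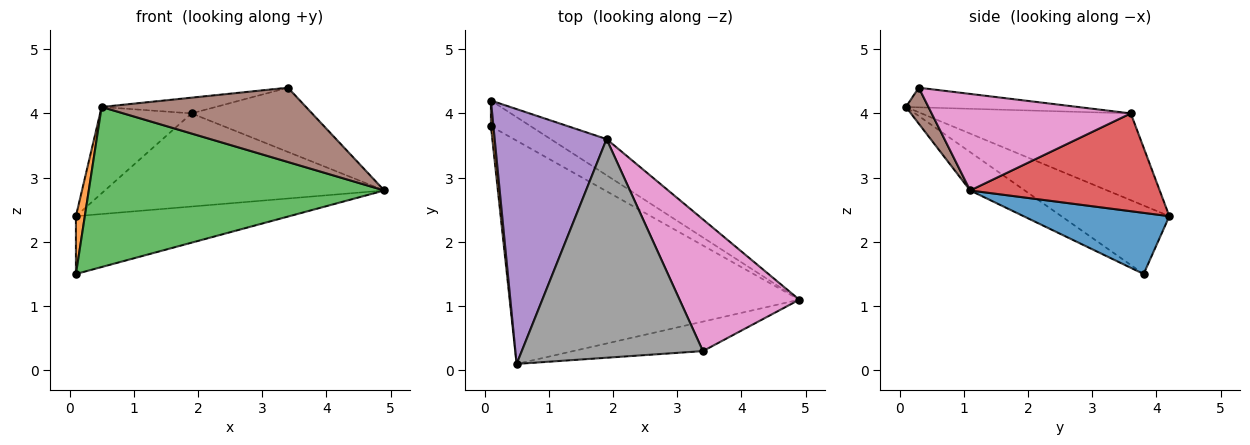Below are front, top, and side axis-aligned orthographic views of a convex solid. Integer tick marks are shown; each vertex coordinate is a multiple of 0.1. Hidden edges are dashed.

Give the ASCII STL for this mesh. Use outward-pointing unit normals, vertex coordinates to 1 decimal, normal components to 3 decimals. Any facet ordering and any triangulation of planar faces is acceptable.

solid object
 facet normal 0.529 0.775 -0.345
  outer loop
   vertex 0.1 3.8 1.5
   vertex 0.1 4.2 2.4
   vertex 4.9 1.1 2.8
  endloop
 endfacet
 facet normal -0.996 -0.082 0.036
  outer loop
   vertex 0.1 3.8 1.5
   vertex 0.5 0.1 4.1
   vertex 0.1 4.2 2.4
  endloop
 endfacet
 facet normal -0.107 -0.579 -0.808
  outer loop
   vertex 0.1 3.8 1.5
   vertex 4.9 1.1 2.8
   vertex 0.5 0.1 4.1
  endloop
 endfacet
 facet normal 0.534 0.788 -0.306
  outer loop
   vertex 1.9 3.6 4.0
   vertex 4.9 1.1 2.8
   vertex 0.1 4.2 2.4
  endloop
 endfacet
 facet normal -0.592 0.259 0.763
  outer loop
   vertex 1.9 3.6 4.0
   vertex 0.1 4.2 2.4
   vertex 0.5 0.1 4.1
  endloop
 endfacet
 facet normal 0.102 -0.925 -0.367
  outer loop
   vertex 3.4 0.3 4.4
   vertex 0.5 0.1 4.1
   vertex 4.9 1.1 2.8
  endloop
 endfacet
 facet normal 0.587 0.355 0.728
  outer loop
   vertex 3.4 0.3 4.4
   vertex 4.9 1.1 2.8
   vertex 1.9 3.6 4.0
  endloop
 endfacet
 facet normal -0.108 0.071 0.992
  outer loop
   vertex 3.4 0.3 4.4
   vertex 1.9 3.6 4.0
   vertex 0.5 0.1 4.1
  endloop
 endfacet
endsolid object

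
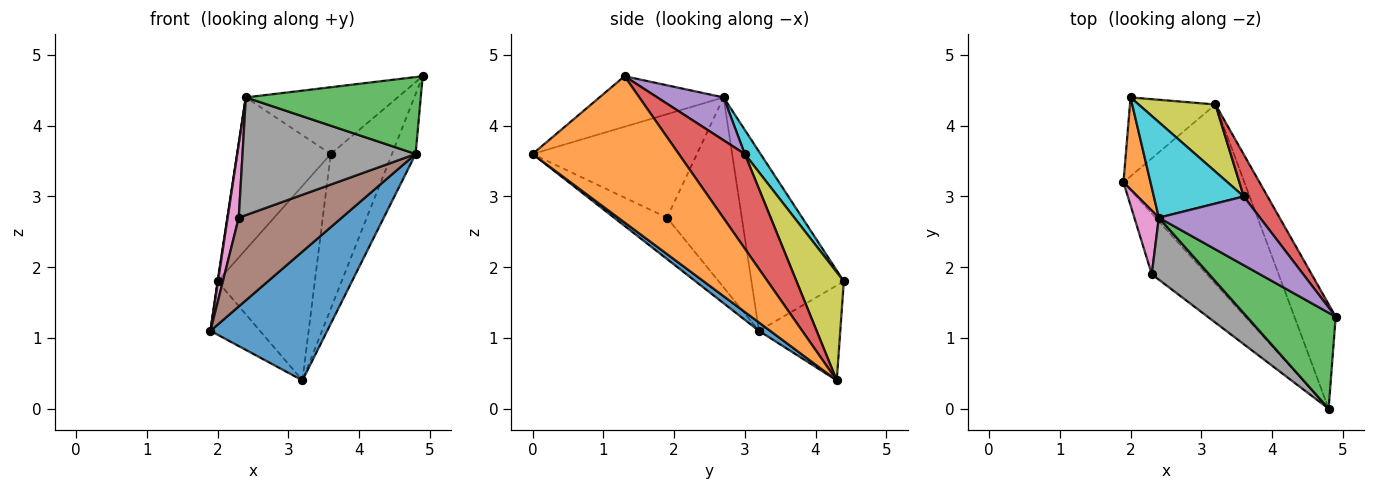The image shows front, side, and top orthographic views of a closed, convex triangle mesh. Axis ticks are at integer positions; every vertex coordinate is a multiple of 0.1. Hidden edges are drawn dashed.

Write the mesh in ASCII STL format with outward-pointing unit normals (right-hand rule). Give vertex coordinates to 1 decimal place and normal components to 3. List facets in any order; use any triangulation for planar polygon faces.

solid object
 facet normal 0.056 -0.583 -0.811
  outer loop
   vertex 4.8 0.0 3.6
   vertex 1.9 3.2 1.1
   vertex 3.2 4.3 0.4
  endloop
 endfacet
 facet normal 0.951 0.154 -0.268
  outer loop
   vertex 4.8 0.0 3.6
   vertex 3.2 4.3 0.4
   vertex 4.9 1.3 4.7
  endloop
 endfacet
 facet normal -0.406 -0.572 0.713
  outer loop
   vertex 2.4 2.7 4.4
   vertex 4.8 0.0 3.6
   vertex 4.9 1.3 4.7
  endloop
 endfacet
 facet normal 0.721 0.669 0.182
  outer loop
   vertex 3.6 3.0 3.6
   vertex 4.9 1.3 4.7
   vertex 3.2 4.3 0.4
  endloop
 endfacet
 facet normal 0.291 0.667 0.686
  outer loop
   vertex 3.6 3.0 3.6
   vertex 2.4 2.7 4.4
   vertex 4.9 1.3 4.7
  endloop
 endfacet
 facet normal -0.390 -0.760 -0.520
  outer loop
   vertex 2.3 1.9 2.7
   vertex 1.9 3.2 1.1
   vertex 4.8 0.0 3.6
  endloop
 endfacet
 facet normal -0.981 -0.146 0.127
  outer loop
   vertex 2.3 1.9 2.7
   vertex 2.4 2.7 4.4
   vertex 1.9 3.2 1.1
  endloop
 endfacet
 facet normal -0.643 -0.677 0.357
  outer loop
   vertex 2.3 1.9 2.7
   vertex 4.8 0.0 3.6
   vertex 2.4 2.7 4.4
  endloop
 endfacet
 facet normal 0.418 0.859 0.297
  outer loop
   vertex 2.0 4.4 1.8
   vertex 3.6 3.0 3.6
   vertex 3.2 4.3 0.4
  endloop
 endfacet
 facet normal 0.141 0.838 0.526
  outer loop
   vertex 2.0 4.4 1.8
   vertex 2.4 2.7 4.4
   vertex 3.6 3.0 3.6
  endloop
 endfacet
 facet normal -0.677 0.412 -0.610
  outer loop
   vertex 2.0 4.4 1.8
   vertex 3.2 4.3 0.4
   vertex 1.9 3.2 1.1
  endloop
 endfacet
 facet normal -0.989 -0.005 0.149
  outer loop
   vertex 2.0 4.4 1.8
   vertex 1.9 3.2 1.1
   vertex 2.4 2.7 4.4
  endloop
 endfacet
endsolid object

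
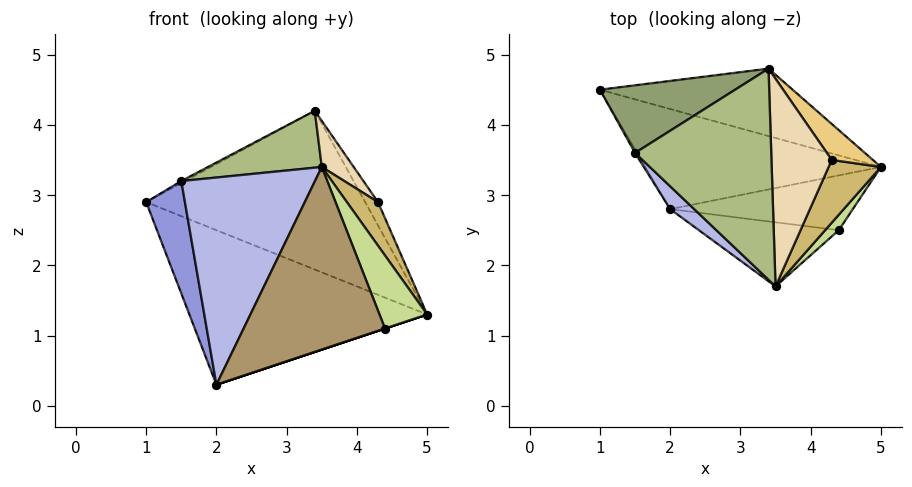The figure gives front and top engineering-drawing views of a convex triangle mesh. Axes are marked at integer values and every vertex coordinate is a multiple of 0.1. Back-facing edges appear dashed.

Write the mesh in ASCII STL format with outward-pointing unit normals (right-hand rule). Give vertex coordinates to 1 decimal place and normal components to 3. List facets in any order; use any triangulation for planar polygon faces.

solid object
 facet normal 0.013 0.839 -0.544
  outer loop
   vertex 2.0 2.8 0.3
   vertex 1.0 4.5 2.9
   vertex 5.0 3.4 1.3
  endloop
 endfacet
 facet normal 0.096 0.916 -0.389
  outer loop
   vertex 3.4 4.8 4.2
   vertex 5.0 3.4 1.3
   vertex 1.0 4.5 2.9
  endloop
 endfacet
 facet normal -0.872 -0.489 -0.015
  outer loop
   vertex 1.5 3.6 3.2
   vertex 1.0 4.5 2.9
   vertex 2.0 2.8 0.3
  endloop
 endfacet
 facet normal -0.691 -0.719 0.079
  outer loop
   vertex 1.5 3.6 3.2
   vertex 2.0 2.8 0.3
   vertex 3.5 1.7 3.4
  endloop
 endfacet
 facet normal -0.479 0.027 0.878
  outer loop
   vertex 1.5 3.6 3.2
   vertex 3.4 4.8 4.2
   vertex 1.0 4.5 2.9
  endloop
 endfacet
 facet normal -0.325 -0.246 0.913
  outer loop
   vertex 1.5 3.6 3.2
   vertex 3.5 1.7 3.4
   vertex 3.4 4.8 4.2
  endloop
 endfacet
 facet normal 0.813 -0.569 0.120
  outer loop
   vertex 4.4 2.5 1.1
   vertex 5.0 3.4 1.3
   vertex 3.5 1.7 3.4
  endloop
 endfacet
 facet normal 0.316 0.000 -0.949
  outer loop
   vertex 4.4 2.5 1.1
   vertex 2.0 2.8 0.3
   vertex 5.0 3.4 1.3
  endloop
 endfacet
 facet normal -0.008 -0.944 -0.331
  outer loop
   vertex 4.4 2.5 1.1
   vertex 3.5 1.7 3.4
   vertex 2.0 2.8 0.3
  endloop
 endfacet
 facet normal 0.874 -0.277 0.400
  outer loop
   vertex 4.3 3.5 2.9
   vertex 3.5 1.7 3.4
   vertex 5.0 3.4 1.3
  endloop
 endfacet
 facet normal 0.894 0.243 0.376
  outer loop
   vertex 4.3 3.5 2.9
   vertex 5.0 3.4 1.3
   vertex 3.4 4.8 4.2
  endloop
 endfacet
 facet normal 0.739 -0.146 0.658
  outer loop
   vertex 4.3 3.5 2.9
   vertex 3.4 4.8 4.2
   vertex 3.5 1.7 3.4
  endloop
 endfacet
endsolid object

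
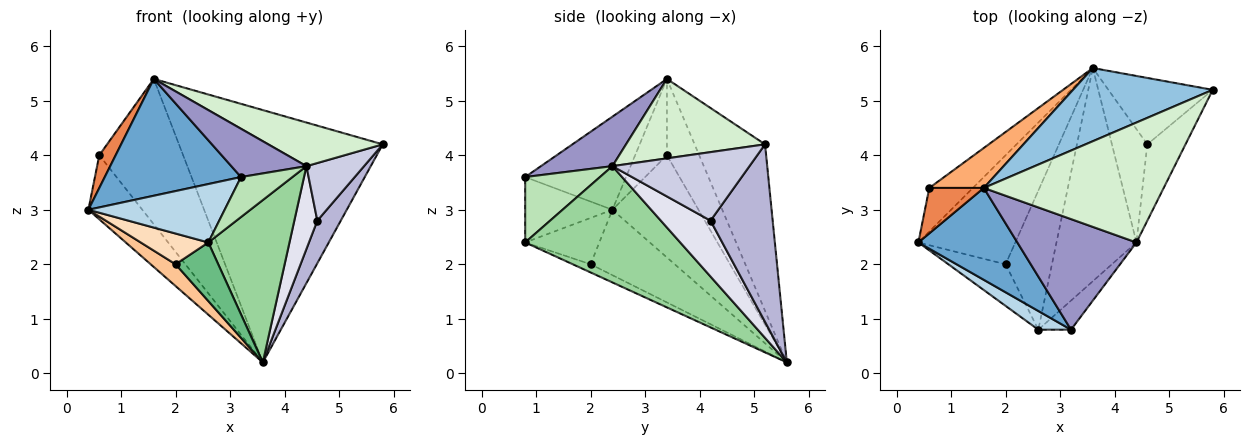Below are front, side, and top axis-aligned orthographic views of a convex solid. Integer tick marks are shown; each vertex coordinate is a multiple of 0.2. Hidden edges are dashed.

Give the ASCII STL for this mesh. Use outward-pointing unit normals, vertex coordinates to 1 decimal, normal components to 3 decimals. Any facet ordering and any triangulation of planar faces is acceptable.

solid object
 facet normal -0.503 -0.679 0.534
  outer loop
   vertex 1.6 3.4 5.4
   vertex 0.4 2.4 3.0
   vertex 3.2 0.8 3.6
  endloop
 endfacet
 facet normal -0.315 0.911 0.264
  outer loop
   vertex 1.6 3.4 5.4
   vertex 5.8 5.2 4.2
   vertex 3.6 5.6 0.2
  endloop
 endfacet
 facet normal -0.520 -0.813 0.260
  outer loop
   vertex 2.6 0.8 2.4
   vertex 3.2 0.8 3.6
   vertex 0.4 2.4 3.0
  endloop
 endfacet
 facet normal -0.797 0.499 -0.340
  outer loop
   vertex 0.6 3.4 4.0
   vertex 3.6 5.6 0.2
   vertex 0.4 2.4 3.0
  endloop
 endfacet
 facet normal -0.751 -0.386 0.536
  outer loop
   vertex 0.6 3.4 4.0
   vertex 0.4 2.4 3.0
   vertex 1.6 3.4 5.4
  endloop
 endfacet
 facet normal -0.348 0.904 0.249
  outer loop
   vertex 0.6 3.4 4.0
   vertex 1.6 3.4 5.4
   vertex 3.6 5.6 0.2
  endloop
 endfacet
 facet normal -0.552 -0.164 -0.818
  outer loop
   vertex 2.0 2.0 2.0
   vertex 0.4 2.4 3.0
   vertex 3.6 5.6 0.2
  endloop
 endfacet
 facet normal -0.546 -0.498 -0.674
  outer loop
   vertex 2.0 2.0 2.0
   vertex 2.6 0.8 2.4
   vertex 0.4 2.4 3.0
  endloop
 endfacet
 facet normal -0.161 -0.383 -0.910
  outer loop
   vertex 2.0 2.0 2.0
   vertex 3.6 5.6 0.2
   vertex 2.6 0.8 2.4
  endloop
 endfacet
 facet normal 0.757 -0.396 -0.520
  outer loop
   vertex 4.4 2.4 3.8
   vertex 2.6 0.8 2.4
   vertex 3.6 5.6 0.2
  endloop
 endfacet
 facet normal 0.762 -0.524 -0.381
  outer loop
   vertex 4.4 2.4 3.8
   vertex 3.2 0.8 3.6
   vertex 2.6 0.8 2.4
  endloop
 endfacet
 facet normal 0.383 -0.316 0.868
  outer loop
   vertex 4.4 2.4 3.8
   vertex 5.8 5.2 4.2
   vertex 1.6 3.4 5.4
  endloop
 endfacet
 facet normal 0.356 -0.374 0.856
  outer loop
   vertex 4.4 2.4 3.8
   vertex 1.6 3.4 5.4
   vertex 3.2 0.8 3.6
  endloop
 endfacet
 facet normal 0.820 -0.309 -0.482
  outer loop
   vertex 4.6 4.2 2.8
   vertex 3.6 5.6 0.2
   vertex 5.8 5.2 4.2
  endloop
 endfacet
 facet normal 0.820 -0.345 -0.457
  outer loop
   vertex 4.6 4.2 2.8
   vertex 5.8 5.2 4.2
   vertex 4.4 2.4 3.8
  endloop
 endfacet
 facet normal 0.786 -0.364 -0.499
  outer loop
   vertex 4.6 4.2 2.8
   vertex 4.4 2.4 3.8
   vertex 3.6 5.6 0.2
  endloop
 endfacet
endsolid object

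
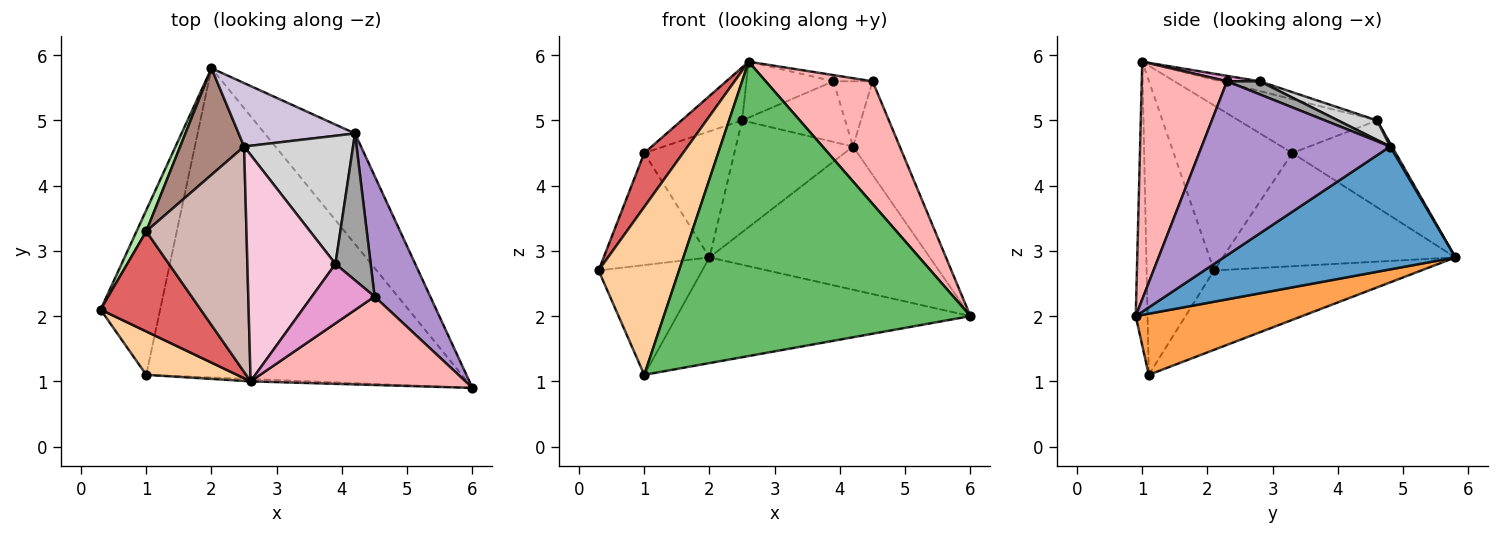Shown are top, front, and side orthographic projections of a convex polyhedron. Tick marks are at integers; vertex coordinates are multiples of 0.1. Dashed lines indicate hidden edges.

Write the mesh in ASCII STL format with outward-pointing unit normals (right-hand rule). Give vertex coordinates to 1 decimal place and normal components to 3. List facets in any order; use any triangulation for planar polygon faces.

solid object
 facet normal 0.640 0.608 -0.470
  outer loop
   vertex 4.2 4.8 4.6
   vertex 6.0 0.9 2.0
   vertex 2.0 5.8 2.9
  endloop
 endfacet
 facet normal -0.743 0.371 -0.557
  outer loop
   vertex 1.0 1.1 1.1
   vertex 0.3 2.1 2.7
   vertex 2.0 5.8 2.9
  endloop
 endfacet
 facet normal 0.180 0.318 -0.931
  outer loop
   vertex 1.0 1.1 1.1
   vertex 2.0 5.8 2.9
   vertex 6.0 0.9 2.0
  endloop
 endfacet
 facet normal -0.630 -0.752 0.194
  outer loop
   vertex 1.0 1.1 1.1
   vertex 2.6 1.0 5.9
   vertex 0.3 2.1 2.7
  endloop
 endfacet
 facet normal -0.039 -0.999 -0.008
  outer loop
   vertex 1.0 1.1 1.1
   vertex 6.0 0.9 2.0
   vertex 2.6 1.0 5.9
  endloop
 endfacet
 facet normal -0.908 0.413 0.078
  outer loop
   vertex 1.0 3.3 4.5
   vertex 2.0 5.8 2.9
   vertex 0.3 2.1 2.7
  endloop
 endfacet
 facet normal -0.824 -0.269 0.500
  outer loop
   vertex 1.0 3.3 4.5
   vertex 0.3 2.1 2.7
   vertex 2.6 1.0 5.9
  endloop
 endfacet
 facet normal 0.543 -0.681 0.491
  outer loop
   vertex 4.5 2.3 5.6
   vertex 2.6 1.0 5.9
   vertex 6.0 0.9 2.0
  endloop
 endfacet
 facet normal 0.927 0.230 0.297
  outer loop
   vertex 4.5 2.3 5.6
   vertex 6.0 0.9 2.0
   vertex 4.2 4.8 4.6
  endloop
 endfacet
 facet normal 0.014 0.870 0.494
  outer loop
   vertex 2.5 4.6 5.0
   vertex 4.2 4.8 4.6
   vertex 2.0 5.8 2.9
  endloop
 endfacet
 facet normal -0.659 0.574 0.485
  outer loop
   vertex 2.5 4.6 5.0
   vertex 2.0 5.8 2.9
   vertex 1.0 3.3 4.5
  endloop
 endfacet
 facet normal -0.463 0.203 0.863
  outer loop
   vertex 2.5 4.6 5.0
   vertex 1.0 3.3 4.5
   vertex 2.6 1.0 5.9
  endloop
 endfacet
 facet normal 0.086 0.103 0.991
  outer loop
   vertex 3.9 2.8 5.6
   vertex 2.6 1.0 5.9
   vertex 4.5 2.3 5.6
  endloop
 endfacet
 facet normal -0.107 0.238 0.965
  outer loop
   vertex 3.9 2.8 5.6
   vertex 2.5 4.6 5.0
   vertex 2.6 1.0 5.9
  endloop
 endfacet
 facet normal 0.321 0.385 0.866
  outer loop
   vertex 3.9 2.8 5.6
   vertex 4.5 2.3 5.6
   vertex 4.2 4.8 4.6
  endloop
 endfacet
 facet normal 0.160 0.422 0.892
  outer loop
   vertex 3.9 2.8 5.6
   vertex 4.2 4.8 4.6
   vertex 2.5 4.6 5.0
  endloop
 endfacet
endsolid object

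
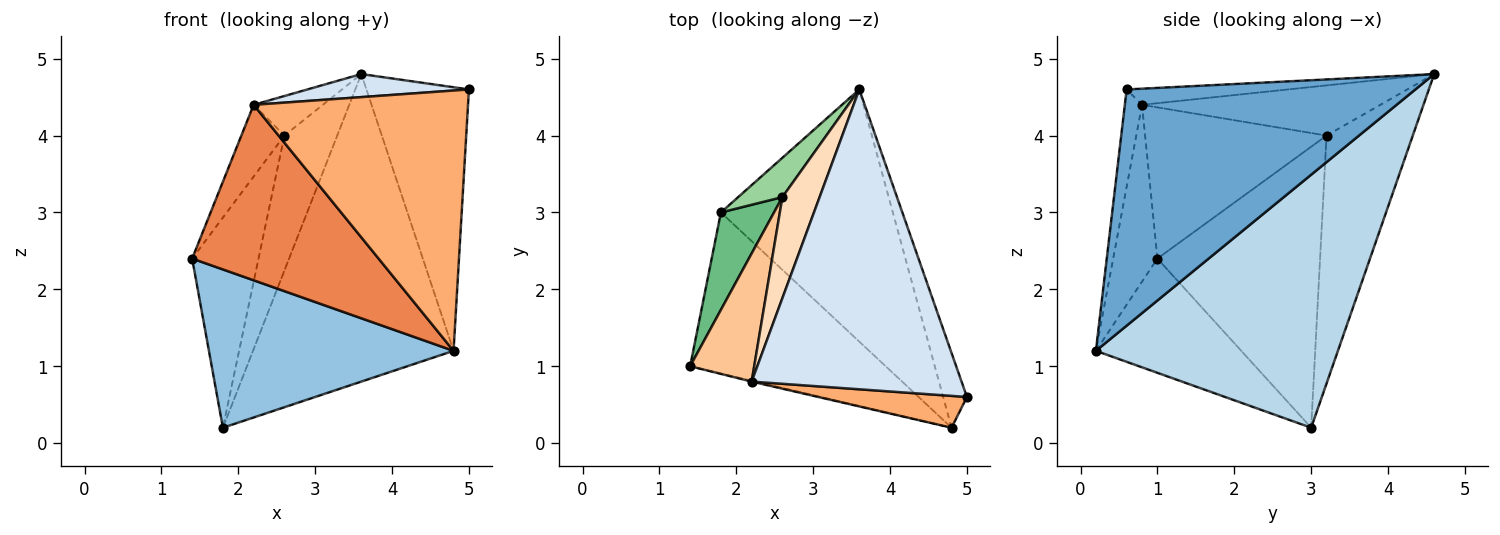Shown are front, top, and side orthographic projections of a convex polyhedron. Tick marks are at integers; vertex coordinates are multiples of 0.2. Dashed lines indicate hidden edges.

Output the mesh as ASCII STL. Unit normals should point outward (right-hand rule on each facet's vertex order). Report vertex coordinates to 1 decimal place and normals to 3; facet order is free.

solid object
 facet normal 0.938 0.333 -0.094
  outer loop
   vertex 4.8 0.2 1.2
   vertex 3.6 4.6 4.8
   vertex 5.0 0.6 4.6
  endloop
 endfacet
 facet normal -0.385 -0.647 -0.658
  outer loop
   vertex 1.8 3.0 0.2
   vertex 4.8 0.2 1.2
   vertex 1.4 1.0 2.4
  endloop
 endfacet
 facet normal 0.682 0.565 -0.464
  outer loop
   vertex 1.8 3.0 0.2
   vertex 3.6 4.6 4.8
   vertex 4.8 0.2 1.2
  endloop
 endfacet
 facet normal -0.076 -0.076 0.994
  outer loop
   vertex 2.2 0.8 4.4
   vertex 5.0 0.6 4.6
   vertex 3.6 4.6 4.8
  endloop
 endfacet
 facet normal -0.231 -0.973 -0.005
  outer loop
   vertex 2.2 0.8 4.4
   vertex 1.4 1.0 2.4
   vertex 4.8 0.2 1.2
  endloop
 endfacet
 facet normal -0.079 -0.989 0.121
  outer loop
   vertex 2.2 0.8 4.4
   vertex 4.8 0.2 1.2
   vertex 5.0 0.6 4.6
  endloop
 endfacet
 facet normal -0.900 0.213 0.381
  outer loop
   vertex 2.6 3.2 4.0
   vertex 1.4 1.0 2.4
   vertex 2.2 0.8 4.4
  endloop
 endfacet
 facet normal -0.782 0.227 0.580
  outer loop
   vertex 2.6 3.2 4.0
   vertex 2.2 0.8 4.4
   vertex 3.6 4.6 4.8
  endloop
 endfacet
 facet normal -0.912 0.372 0.172
  outer loop
   vertex 2.6 3.2 4.0
   vertex 1.8 3.0 0.2
   vertex 1.4 1.0 2.4
  endloop
 endfacet
 facet normal -0.843 0.516 0.150
  outer loop
   vertex 2.6 3.2 4.0
   vertex 3.6 4.6 4.8
   vertex 1.8 3.0 0.2
  endloop
 endfacet
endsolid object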